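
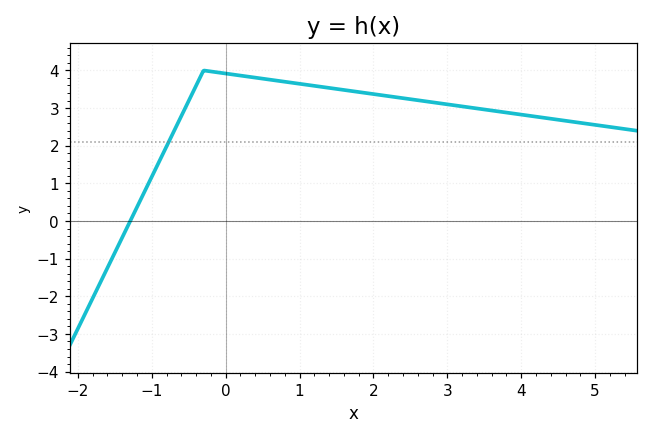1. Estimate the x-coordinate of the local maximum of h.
-0.299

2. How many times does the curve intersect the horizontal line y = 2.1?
1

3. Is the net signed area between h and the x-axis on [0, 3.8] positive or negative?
positive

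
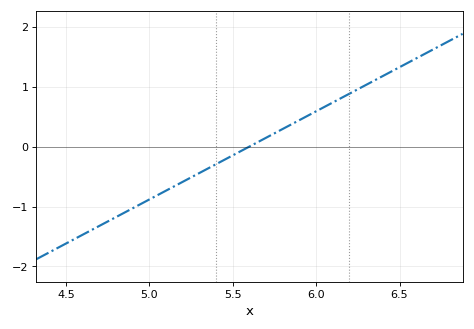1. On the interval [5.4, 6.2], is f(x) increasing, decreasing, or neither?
increasing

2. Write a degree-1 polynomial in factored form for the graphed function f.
y = 1.47(x - 5.6)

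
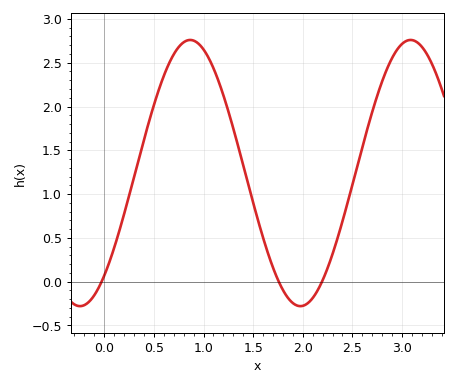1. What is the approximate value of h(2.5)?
1.1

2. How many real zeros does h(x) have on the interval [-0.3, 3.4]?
3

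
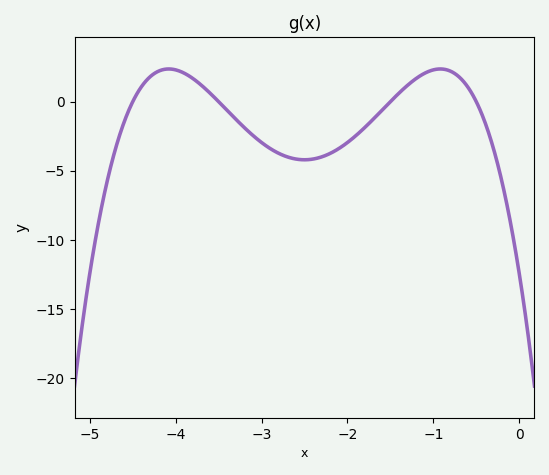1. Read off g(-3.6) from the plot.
0.5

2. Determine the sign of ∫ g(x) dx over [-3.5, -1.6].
negative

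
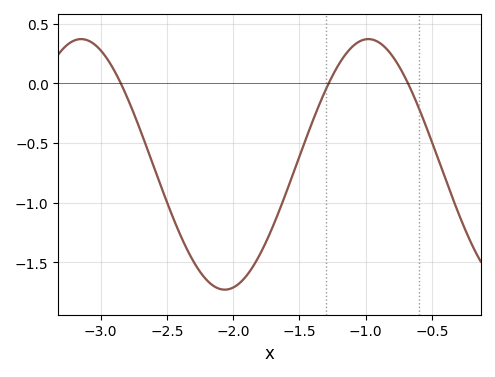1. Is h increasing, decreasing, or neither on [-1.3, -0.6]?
neither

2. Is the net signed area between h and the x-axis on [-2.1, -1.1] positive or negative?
negative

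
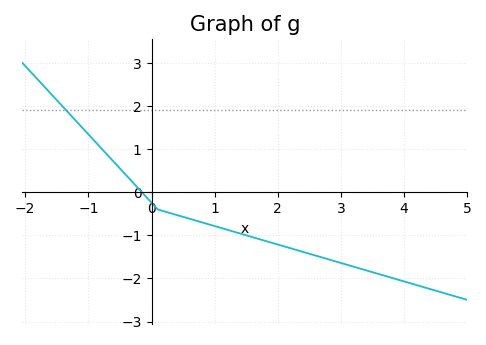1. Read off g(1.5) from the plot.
-1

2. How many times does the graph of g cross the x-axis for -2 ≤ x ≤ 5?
1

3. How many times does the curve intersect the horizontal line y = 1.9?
1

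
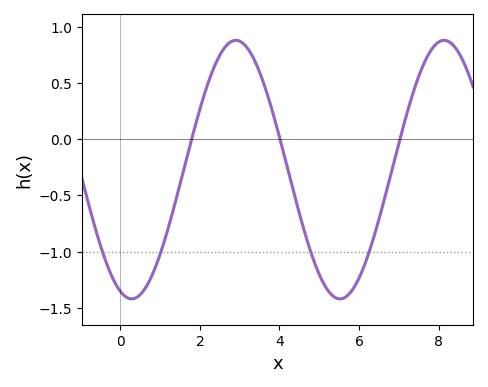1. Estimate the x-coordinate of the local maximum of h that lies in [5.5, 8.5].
8.2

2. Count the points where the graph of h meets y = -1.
4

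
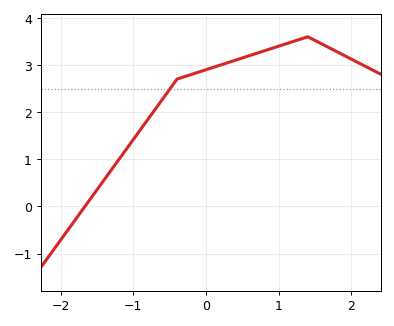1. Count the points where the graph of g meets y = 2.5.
1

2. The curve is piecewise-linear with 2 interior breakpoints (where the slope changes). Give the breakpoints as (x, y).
(-0.4, 2.7); (1.4, 3.6)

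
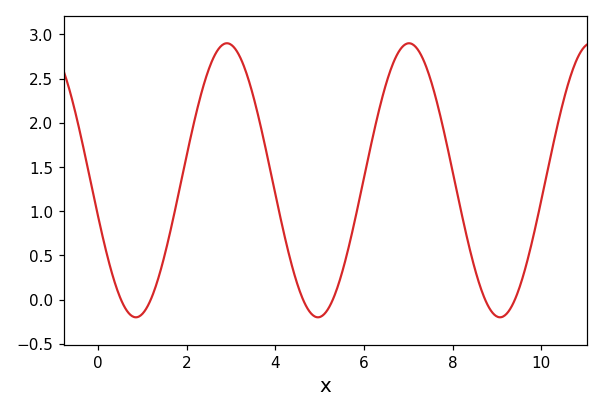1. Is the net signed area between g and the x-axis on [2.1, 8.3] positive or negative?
positive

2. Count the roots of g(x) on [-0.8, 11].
6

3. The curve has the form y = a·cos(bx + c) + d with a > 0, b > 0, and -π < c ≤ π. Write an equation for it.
y = 1.55cos(1.53x + 1.83) + 1.35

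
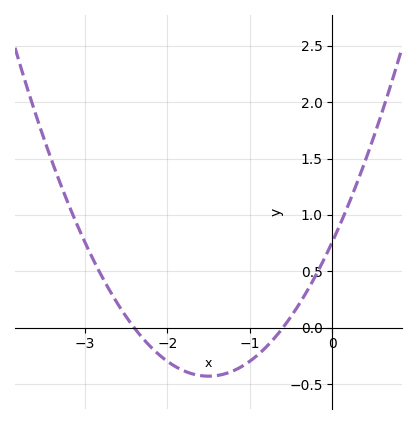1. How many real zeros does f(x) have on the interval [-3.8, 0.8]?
2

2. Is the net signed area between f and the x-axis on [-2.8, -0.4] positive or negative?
negative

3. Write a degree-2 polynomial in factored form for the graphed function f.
y = 0.53(x + 2.4)(x + 0.6)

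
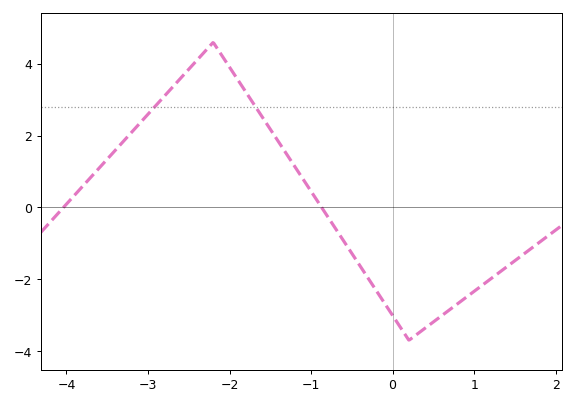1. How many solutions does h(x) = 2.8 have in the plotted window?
2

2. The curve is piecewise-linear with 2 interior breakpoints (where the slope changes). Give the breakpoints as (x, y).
(-2.2, 4.6); (0.2, -3.7)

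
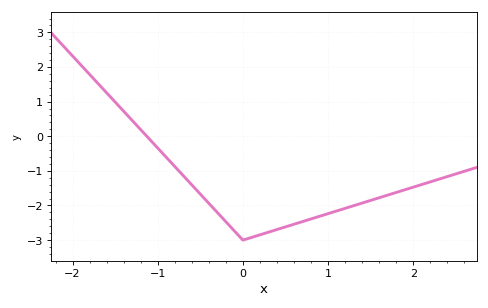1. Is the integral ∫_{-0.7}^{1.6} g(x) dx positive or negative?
negative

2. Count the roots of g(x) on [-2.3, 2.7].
1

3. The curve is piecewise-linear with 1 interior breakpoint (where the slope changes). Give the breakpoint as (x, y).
(0, -3)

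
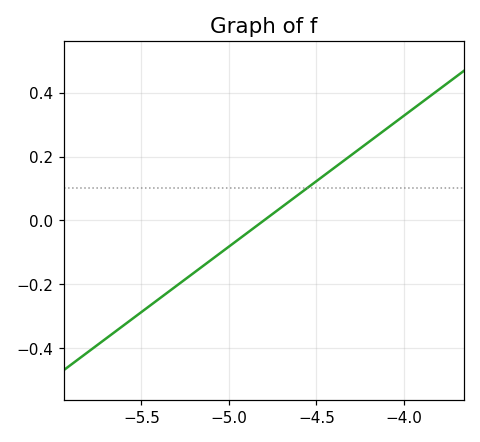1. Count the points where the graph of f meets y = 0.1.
1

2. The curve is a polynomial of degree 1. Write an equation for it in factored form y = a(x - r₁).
y = 0.41(x + 4.8)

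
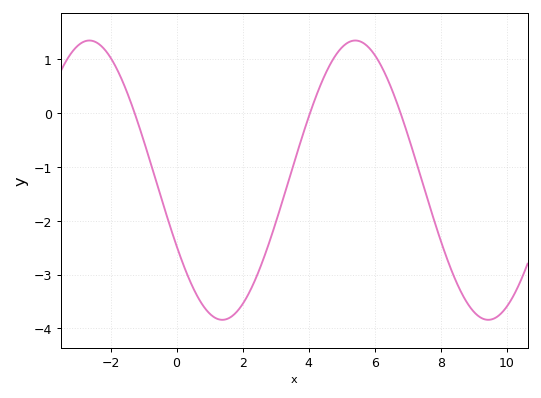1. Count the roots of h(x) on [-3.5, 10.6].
3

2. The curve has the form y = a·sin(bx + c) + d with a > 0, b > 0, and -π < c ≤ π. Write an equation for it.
y = 2.59sin(0.78x - 2.65) - 1.25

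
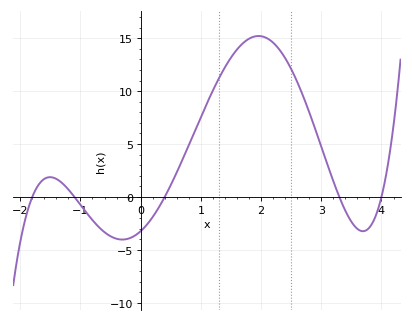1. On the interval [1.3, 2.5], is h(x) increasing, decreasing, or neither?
neither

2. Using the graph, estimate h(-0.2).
-4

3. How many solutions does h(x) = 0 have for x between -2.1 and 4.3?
5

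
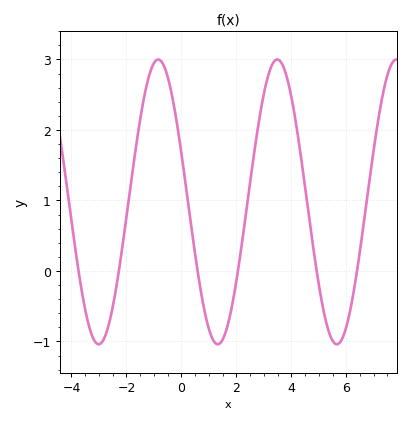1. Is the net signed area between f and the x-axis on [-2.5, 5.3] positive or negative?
positive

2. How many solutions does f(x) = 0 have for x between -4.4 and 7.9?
6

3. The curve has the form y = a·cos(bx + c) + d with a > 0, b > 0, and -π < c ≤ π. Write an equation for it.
y = 2.02cos(1.45x + 1.22) + 0.98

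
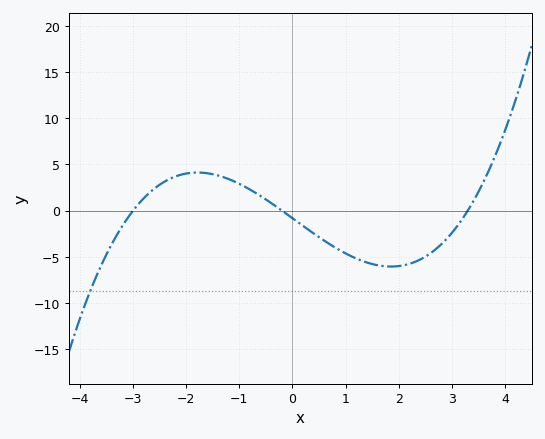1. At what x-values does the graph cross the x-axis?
-3, -0.2, 3.3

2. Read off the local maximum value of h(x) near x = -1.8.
4.11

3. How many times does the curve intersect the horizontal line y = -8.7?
1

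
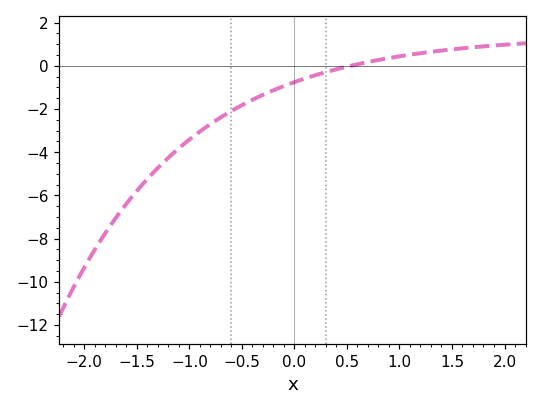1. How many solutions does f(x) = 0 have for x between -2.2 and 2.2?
1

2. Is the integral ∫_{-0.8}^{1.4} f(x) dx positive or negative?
negative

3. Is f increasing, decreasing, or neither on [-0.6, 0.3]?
increasing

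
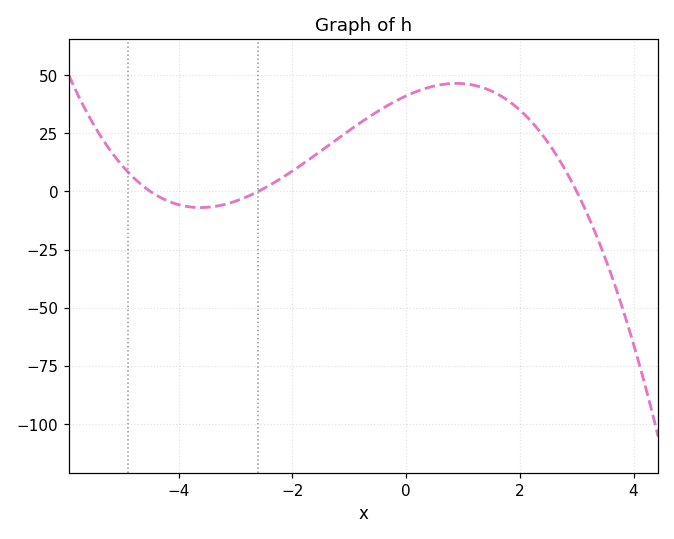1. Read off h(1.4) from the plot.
44.2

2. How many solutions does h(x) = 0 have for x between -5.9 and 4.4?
3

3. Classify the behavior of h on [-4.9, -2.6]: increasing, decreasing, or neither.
neither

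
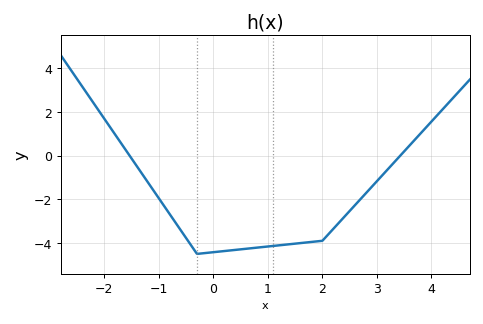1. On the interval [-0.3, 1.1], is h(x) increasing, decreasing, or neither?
increasing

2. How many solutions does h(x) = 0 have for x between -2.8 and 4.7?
2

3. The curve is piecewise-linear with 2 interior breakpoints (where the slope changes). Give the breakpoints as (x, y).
(-0.3, -4.5); (2, -3.9)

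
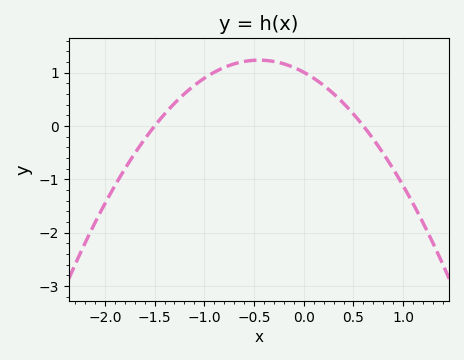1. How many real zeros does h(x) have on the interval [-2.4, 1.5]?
2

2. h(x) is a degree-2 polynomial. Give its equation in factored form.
y = -1.12(x + 1.5)(x - 0.6)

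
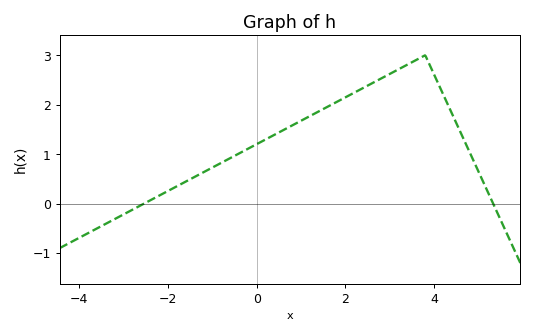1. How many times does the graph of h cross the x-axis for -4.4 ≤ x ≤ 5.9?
2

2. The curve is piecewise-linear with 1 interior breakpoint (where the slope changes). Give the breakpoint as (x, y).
(3.8, 3)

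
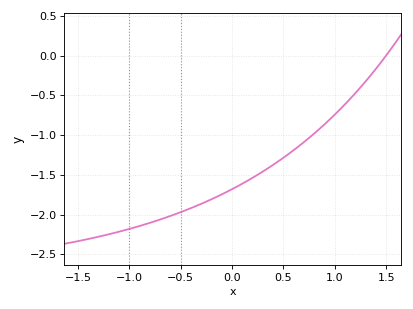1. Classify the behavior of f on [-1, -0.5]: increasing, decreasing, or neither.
increasing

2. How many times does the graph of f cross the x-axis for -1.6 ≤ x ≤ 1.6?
1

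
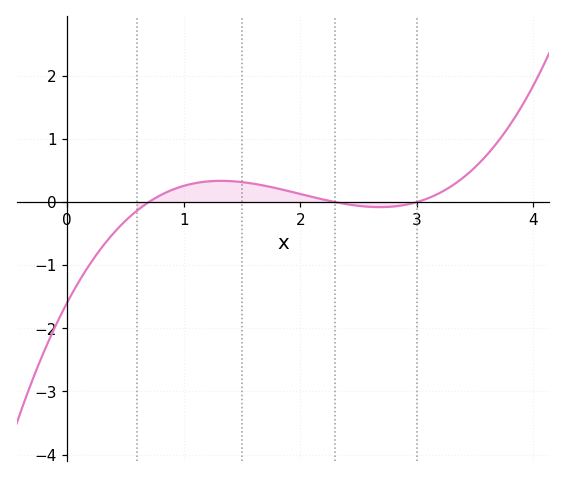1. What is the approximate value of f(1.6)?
0.3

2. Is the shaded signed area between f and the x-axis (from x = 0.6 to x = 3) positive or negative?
positive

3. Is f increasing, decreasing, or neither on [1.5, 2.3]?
decreasing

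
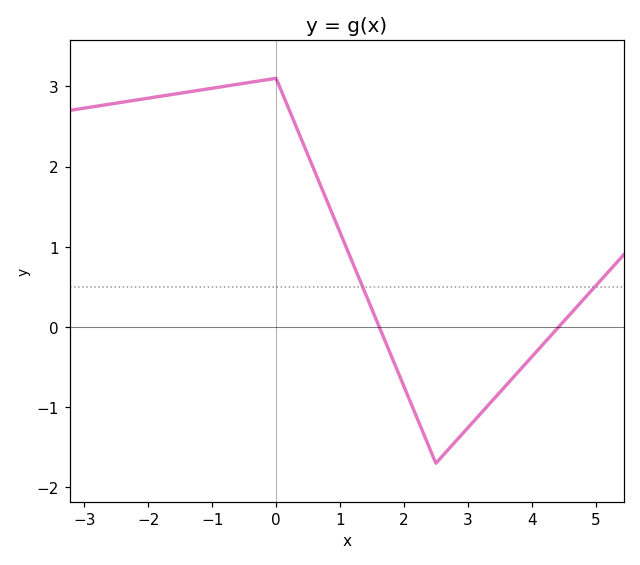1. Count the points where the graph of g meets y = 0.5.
2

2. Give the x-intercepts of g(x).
1.6, 4.4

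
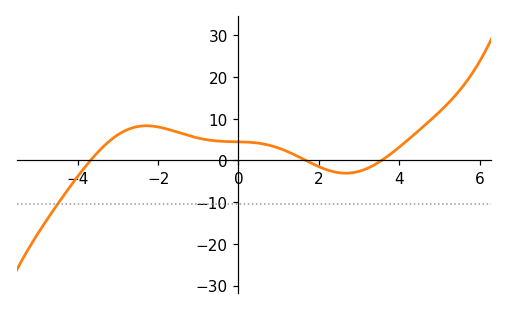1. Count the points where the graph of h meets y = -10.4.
1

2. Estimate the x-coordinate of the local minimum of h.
2.6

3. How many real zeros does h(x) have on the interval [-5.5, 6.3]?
3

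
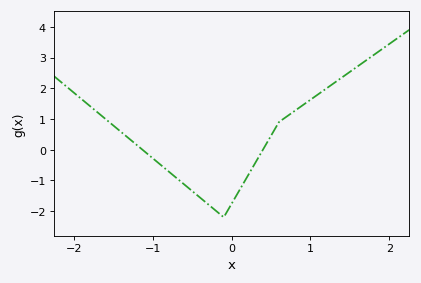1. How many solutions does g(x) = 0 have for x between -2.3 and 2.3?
2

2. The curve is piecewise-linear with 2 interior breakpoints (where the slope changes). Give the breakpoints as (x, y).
(-0.1, -2.2); (0.6, 0.9)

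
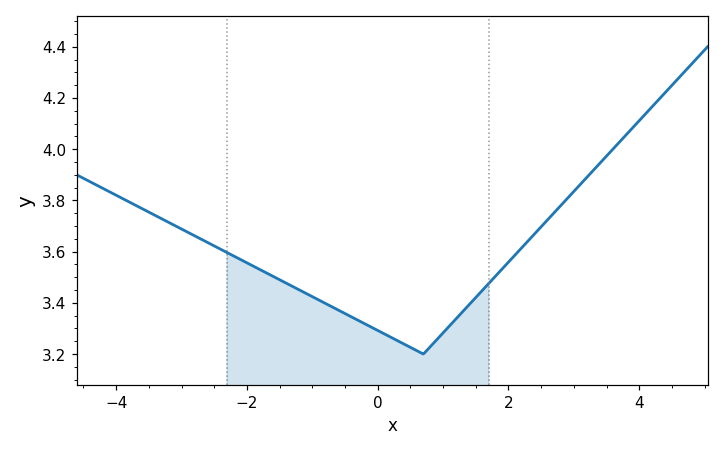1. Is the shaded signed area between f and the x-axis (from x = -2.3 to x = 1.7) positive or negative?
positive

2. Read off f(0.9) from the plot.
3.26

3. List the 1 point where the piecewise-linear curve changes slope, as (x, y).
(0.7, 3.2)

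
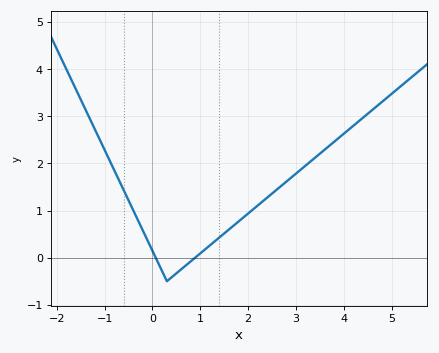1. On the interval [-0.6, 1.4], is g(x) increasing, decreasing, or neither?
neither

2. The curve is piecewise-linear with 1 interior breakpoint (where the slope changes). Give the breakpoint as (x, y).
(0.3, -0.5)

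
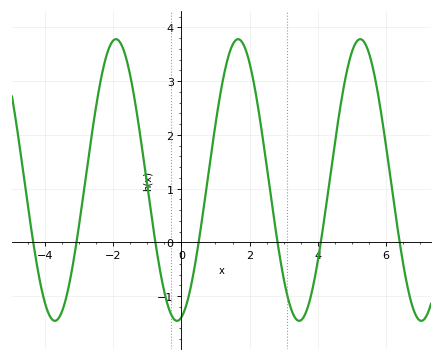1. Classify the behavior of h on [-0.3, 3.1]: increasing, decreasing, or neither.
neither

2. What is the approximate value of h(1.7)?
3.77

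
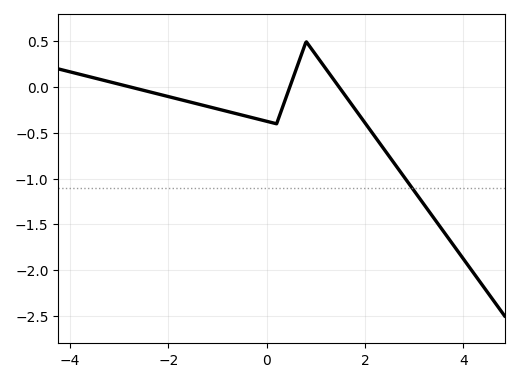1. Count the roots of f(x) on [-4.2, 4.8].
3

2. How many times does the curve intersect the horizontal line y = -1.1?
1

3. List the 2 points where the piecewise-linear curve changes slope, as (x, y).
(0.2, -0.4); (0.8, 0.5)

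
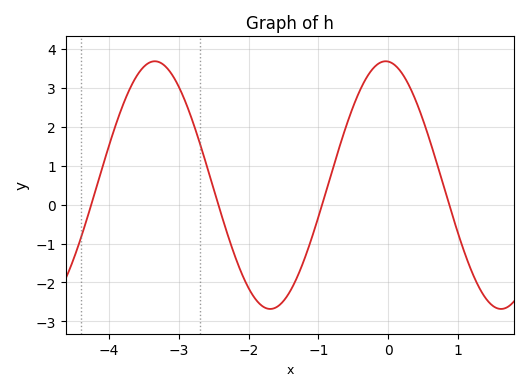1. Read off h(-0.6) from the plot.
2.03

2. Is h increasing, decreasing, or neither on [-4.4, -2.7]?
neither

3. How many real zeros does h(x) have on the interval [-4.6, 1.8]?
4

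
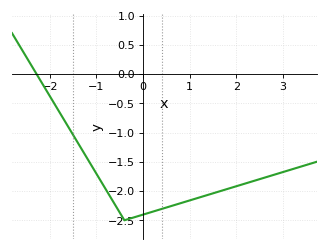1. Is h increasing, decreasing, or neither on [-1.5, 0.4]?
neither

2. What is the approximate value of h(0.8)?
-2.21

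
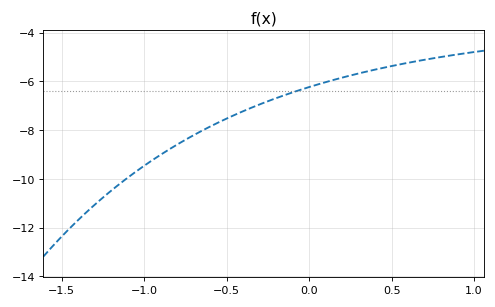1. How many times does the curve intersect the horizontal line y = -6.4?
1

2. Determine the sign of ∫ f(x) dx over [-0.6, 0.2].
negative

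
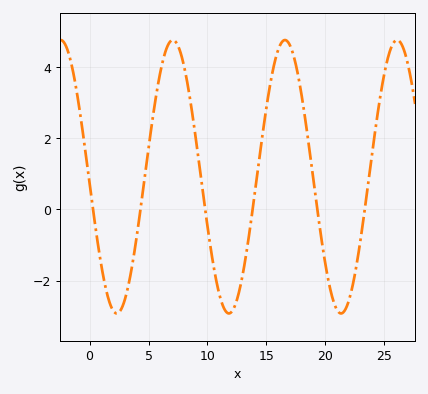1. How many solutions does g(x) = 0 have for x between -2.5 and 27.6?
6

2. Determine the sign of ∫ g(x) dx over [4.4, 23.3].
positive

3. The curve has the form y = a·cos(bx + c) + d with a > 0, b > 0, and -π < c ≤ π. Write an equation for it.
y = 3.84cos(0.66x + 1.6) + 0.92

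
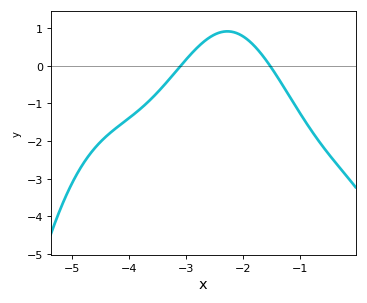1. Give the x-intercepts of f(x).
-3.1, -1.5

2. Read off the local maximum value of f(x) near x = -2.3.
0.9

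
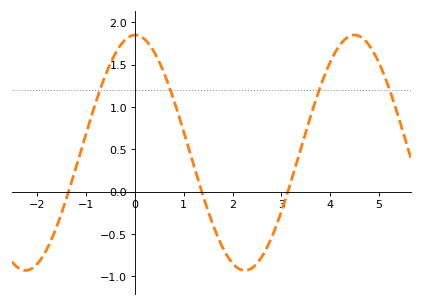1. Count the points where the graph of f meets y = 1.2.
4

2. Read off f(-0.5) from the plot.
1.5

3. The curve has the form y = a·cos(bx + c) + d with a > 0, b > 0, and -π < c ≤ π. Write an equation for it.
y = 1.39cos(1.4x - 0.01) + 0.46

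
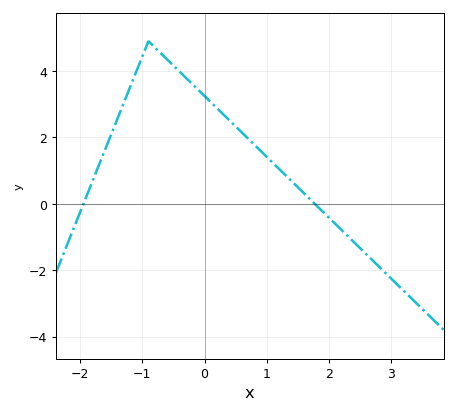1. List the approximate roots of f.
-1.9, 1.8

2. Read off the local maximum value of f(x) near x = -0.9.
4.8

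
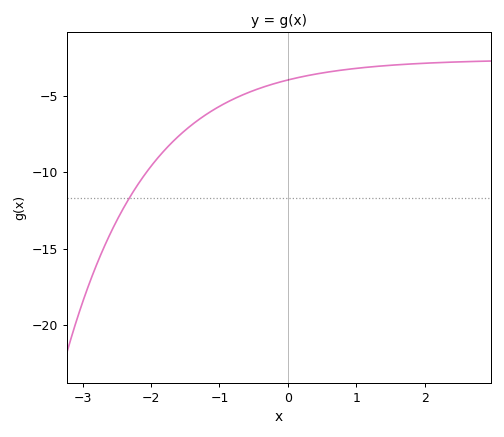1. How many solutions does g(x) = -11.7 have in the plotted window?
1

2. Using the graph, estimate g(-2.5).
-13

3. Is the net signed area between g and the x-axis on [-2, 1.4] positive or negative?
negative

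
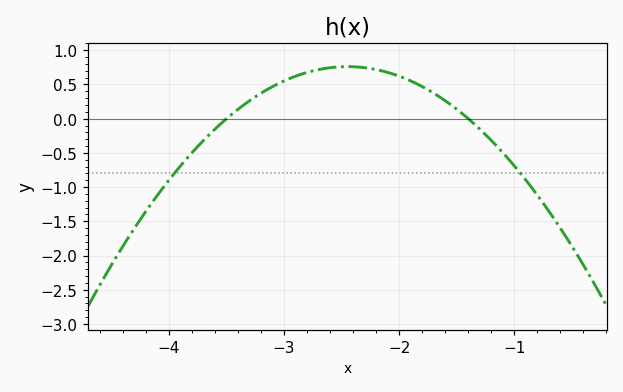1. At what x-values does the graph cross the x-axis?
-3.5, -1.4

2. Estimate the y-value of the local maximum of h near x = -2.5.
0.761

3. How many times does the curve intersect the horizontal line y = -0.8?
2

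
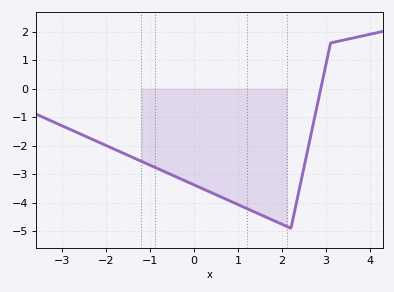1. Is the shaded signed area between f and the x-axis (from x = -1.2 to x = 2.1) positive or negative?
negative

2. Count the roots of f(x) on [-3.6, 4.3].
1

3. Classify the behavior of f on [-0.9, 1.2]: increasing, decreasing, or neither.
decreasing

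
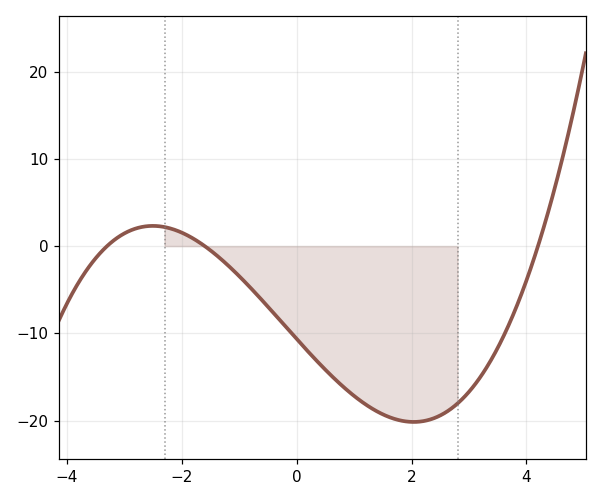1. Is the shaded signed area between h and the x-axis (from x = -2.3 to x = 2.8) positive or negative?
negative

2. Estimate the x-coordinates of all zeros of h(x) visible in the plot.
-3.2, -1.6, 4.2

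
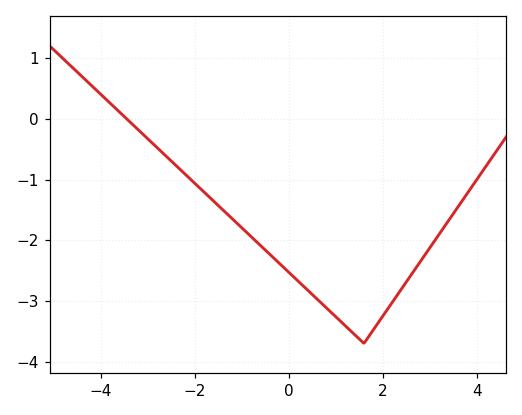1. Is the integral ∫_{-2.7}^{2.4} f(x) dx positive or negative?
negative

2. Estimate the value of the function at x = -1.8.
-1.2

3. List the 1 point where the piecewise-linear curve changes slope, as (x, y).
(1.6, -3.7)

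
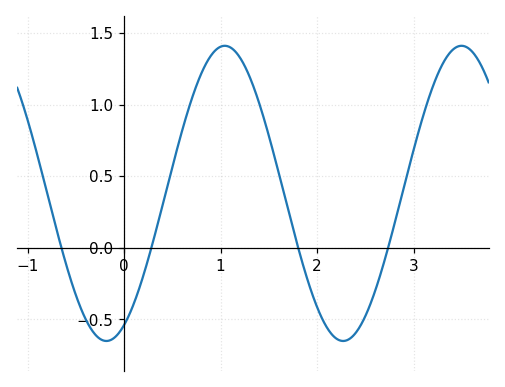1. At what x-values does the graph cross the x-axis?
-0.65, 0.282, 1.8, 2.74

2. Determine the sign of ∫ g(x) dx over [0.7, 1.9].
positive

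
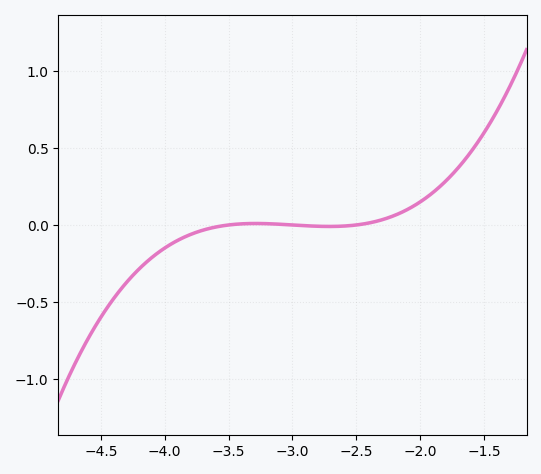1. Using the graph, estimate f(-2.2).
0.062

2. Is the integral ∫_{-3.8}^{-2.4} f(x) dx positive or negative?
negative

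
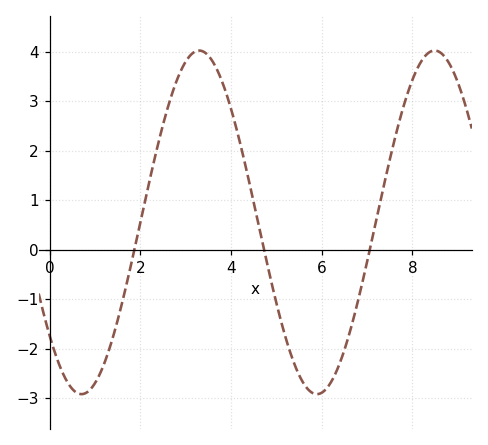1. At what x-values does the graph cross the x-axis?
1.87, 4.73, 7.06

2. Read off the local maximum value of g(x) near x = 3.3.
4.02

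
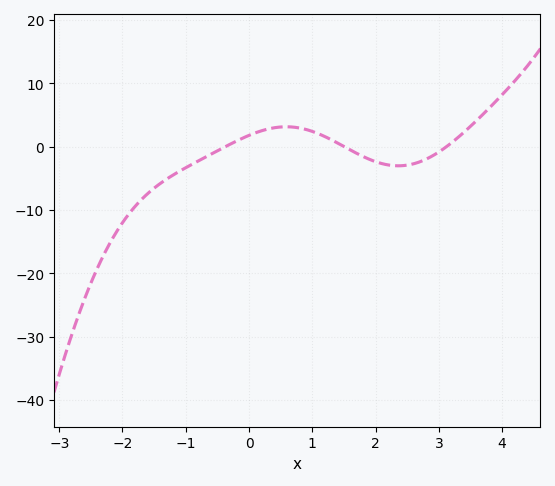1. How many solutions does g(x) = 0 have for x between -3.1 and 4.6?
3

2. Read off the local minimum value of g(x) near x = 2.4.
-3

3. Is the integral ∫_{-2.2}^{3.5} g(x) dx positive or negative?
negative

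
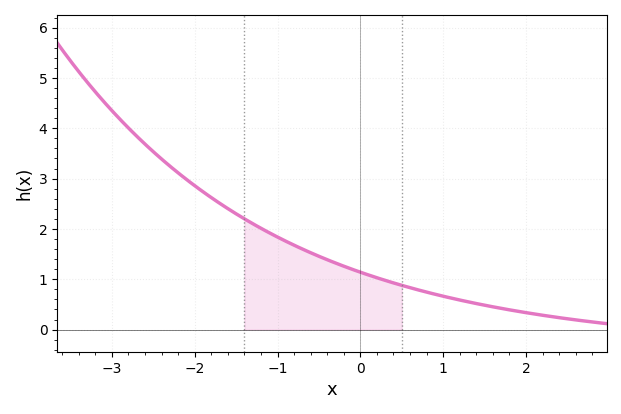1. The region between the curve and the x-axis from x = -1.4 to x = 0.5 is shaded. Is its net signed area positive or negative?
positive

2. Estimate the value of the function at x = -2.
2.86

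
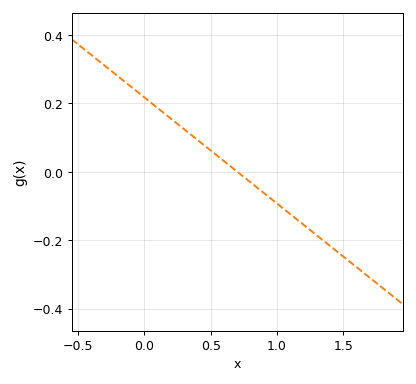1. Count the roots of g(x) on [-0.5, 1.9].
1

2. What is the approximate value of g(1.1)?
-0.12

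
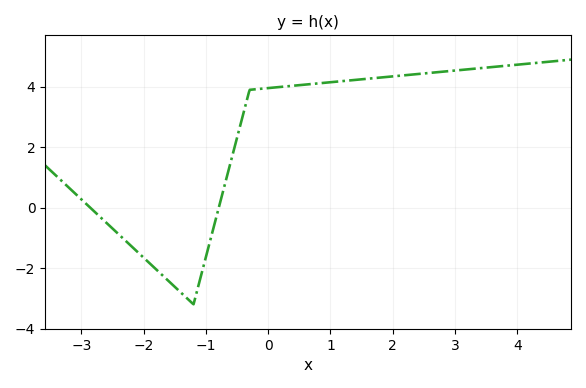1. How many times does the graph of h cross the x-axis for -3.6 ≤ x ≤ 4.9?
2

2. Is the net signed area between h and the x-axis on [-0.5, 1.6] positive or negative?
positive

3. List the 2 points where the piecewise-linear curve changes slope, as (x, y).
(-1.2, -3.2); (-0.3, 3.9)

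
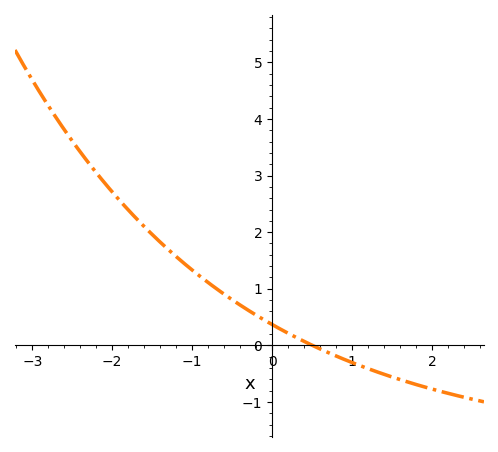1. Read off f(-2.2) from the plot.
3.05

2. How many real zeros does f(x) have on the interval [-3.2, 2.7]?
1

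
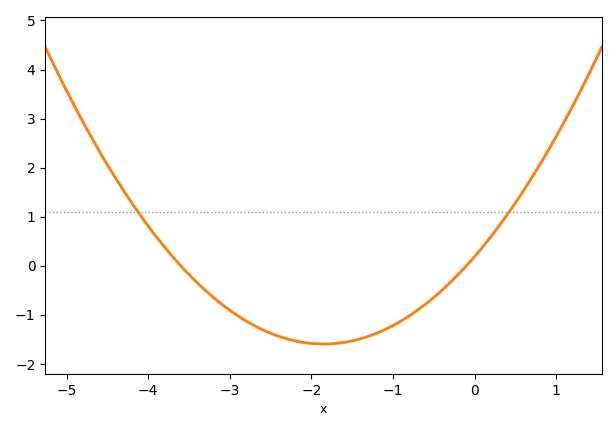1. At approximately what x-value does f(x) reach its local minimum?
-1.8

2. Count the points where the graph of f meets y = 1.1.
2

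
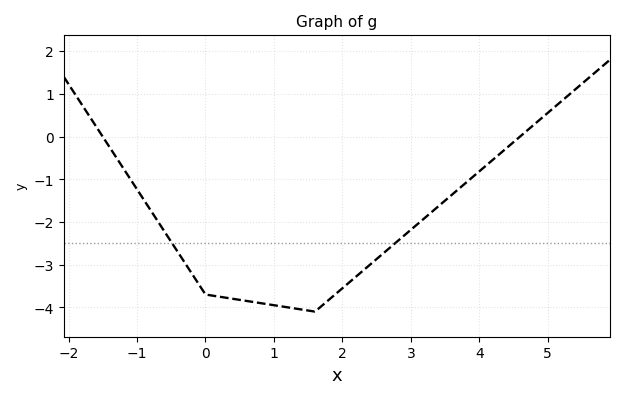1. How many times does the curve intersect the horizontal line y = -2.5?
2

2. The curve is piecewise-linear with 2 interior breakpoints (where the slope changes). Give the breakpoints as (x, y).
(0, -3.7); (1.6, -4.1)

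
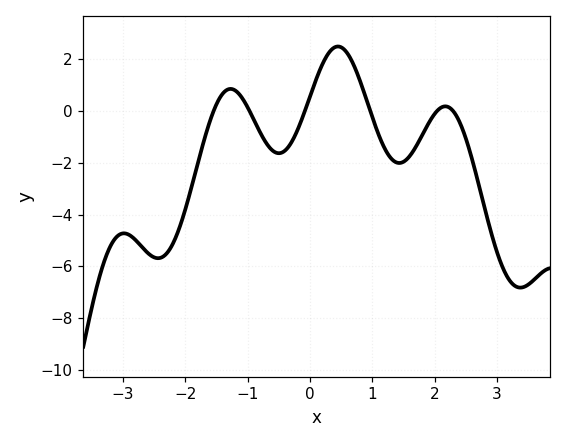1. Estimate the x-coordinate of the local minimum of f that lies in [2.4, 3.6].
3.37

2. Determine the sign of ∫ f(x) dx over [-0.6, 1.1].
positive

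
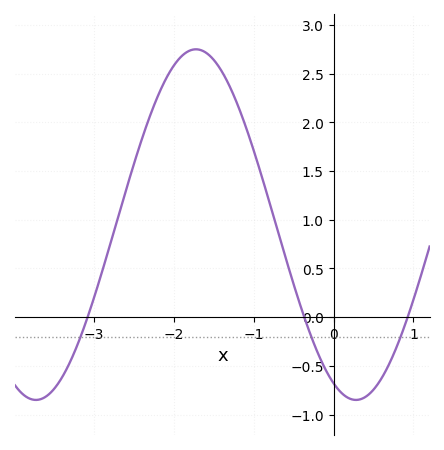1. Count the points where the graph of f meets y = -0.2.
3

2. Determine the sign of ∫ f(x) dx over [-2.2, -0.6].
positive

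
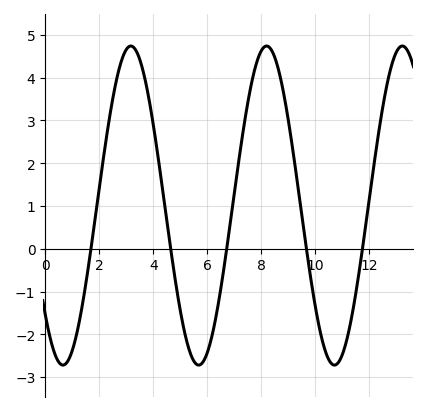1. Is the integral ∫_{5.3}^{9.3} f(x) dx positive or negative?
positive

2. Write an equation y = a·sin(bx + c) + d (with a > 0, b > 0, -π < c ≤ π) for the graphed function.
y = 3.73sin(1.25x - 2.39) + 1.01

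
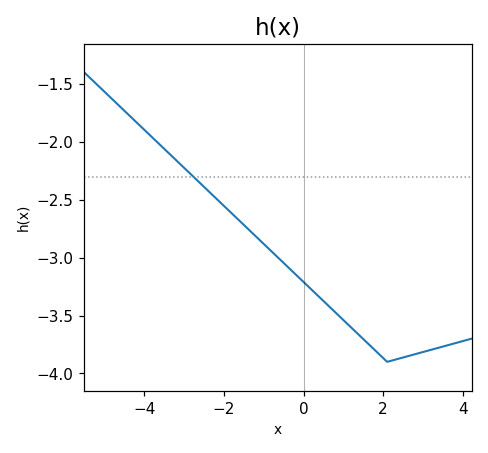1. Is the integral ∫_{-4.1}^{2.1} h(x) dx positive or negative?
negative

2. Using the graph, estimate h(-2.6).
-2.36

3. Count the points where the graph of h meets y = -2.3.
1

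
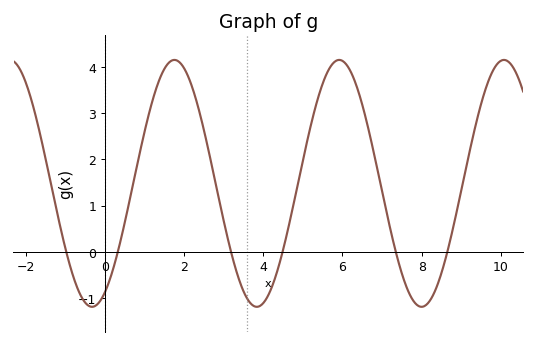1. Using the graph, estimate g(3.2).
0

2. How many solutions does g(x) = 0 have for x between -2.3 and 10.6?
6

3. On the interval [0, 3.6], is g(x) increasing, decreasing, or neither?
neither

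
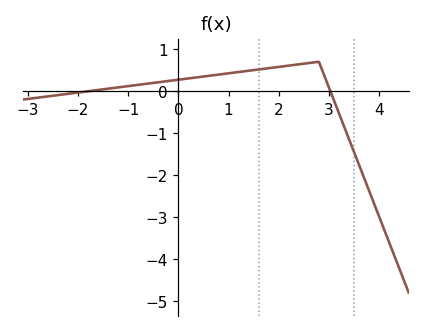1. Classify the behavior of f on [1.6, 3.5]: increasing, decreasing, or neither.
neither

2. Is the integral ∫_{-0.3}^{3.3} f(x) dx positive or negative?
positive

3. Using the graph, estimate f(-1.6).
0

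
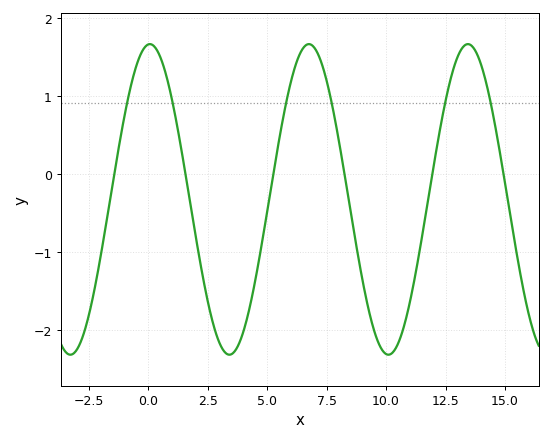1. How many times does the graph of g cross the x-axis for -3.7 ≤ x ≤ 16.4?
6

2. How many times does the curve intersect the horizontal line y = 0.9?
6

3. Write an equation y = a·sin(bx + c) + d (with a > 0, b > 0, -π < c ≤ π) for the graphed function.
y = 1.99sin(0.94x + 1.5) - 0.33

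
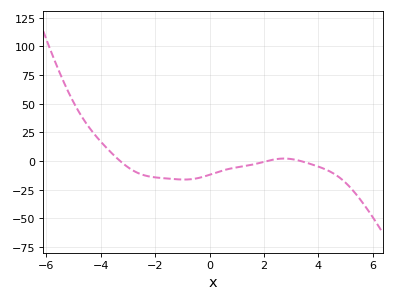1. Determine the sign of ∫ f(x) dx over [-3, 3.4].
negative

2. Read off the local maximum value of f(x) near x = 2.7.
2.12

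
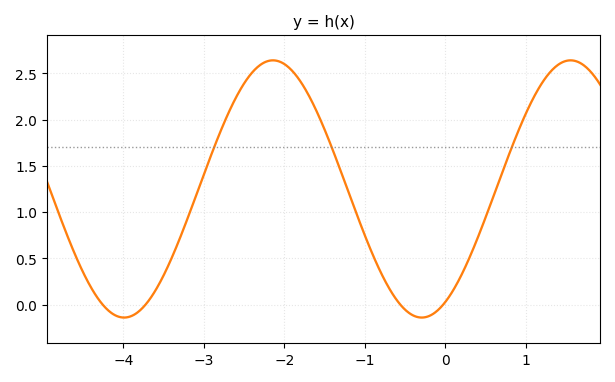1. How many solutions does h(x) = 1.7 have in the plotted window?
3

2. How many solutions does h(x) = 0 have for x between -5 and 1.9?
4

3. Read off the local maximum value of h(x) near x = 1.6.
2.65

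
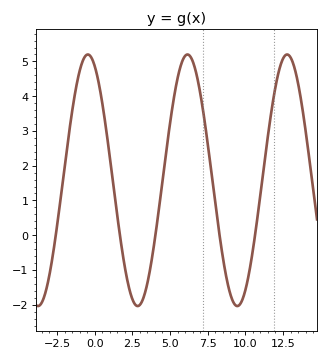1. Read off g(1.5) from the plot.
0.6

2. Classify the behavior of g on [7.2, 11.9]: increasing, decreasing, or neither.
neither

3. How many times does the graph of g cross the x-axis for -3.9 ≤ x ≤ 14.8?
5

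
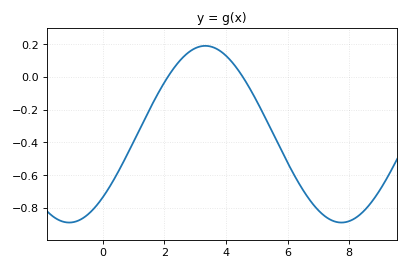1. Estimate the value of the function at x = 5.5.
-0.34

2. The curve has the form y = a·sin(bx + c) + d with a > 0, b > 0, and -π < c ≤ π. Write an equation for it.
y = 0.54sin(0.71x - 0.79) - 0.35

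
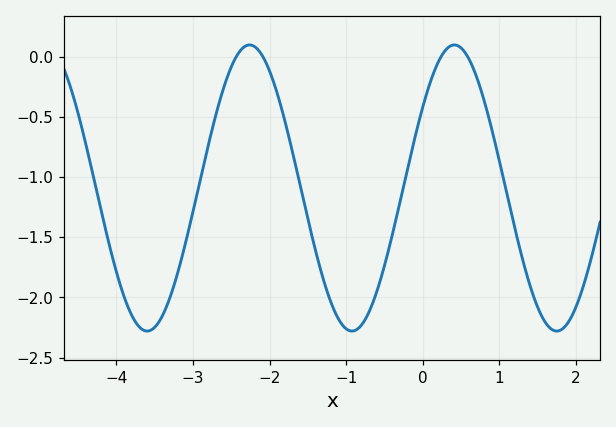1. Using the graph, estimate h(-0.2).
-0.95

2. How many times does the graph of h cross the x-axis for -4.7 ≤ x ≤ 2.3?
4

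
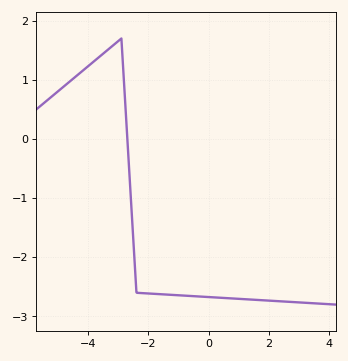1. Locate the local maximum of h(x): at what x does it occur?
-3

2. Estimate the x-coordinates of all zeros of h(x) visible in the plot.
-2.8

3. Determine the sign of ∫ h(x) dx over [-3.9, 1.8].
negative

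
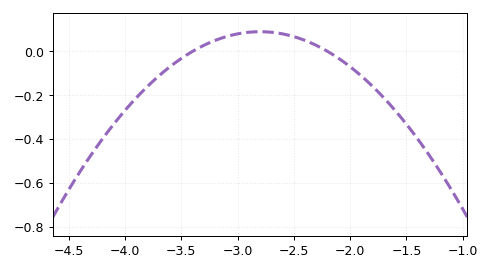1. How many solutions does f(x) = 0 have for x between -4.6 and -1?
2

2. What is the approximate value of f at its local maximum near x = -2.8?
0.08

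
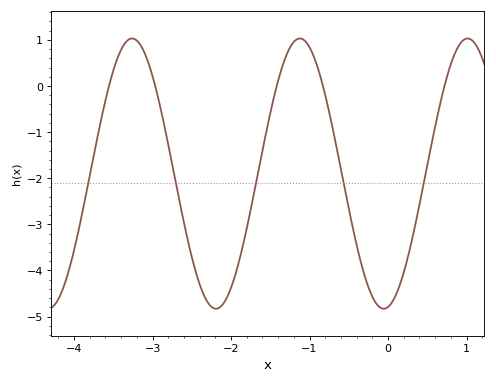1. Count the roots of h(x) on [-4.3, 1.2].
5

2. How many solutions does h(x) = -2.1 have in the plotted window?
5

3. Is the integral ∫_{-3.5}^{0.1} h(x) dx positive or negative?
negative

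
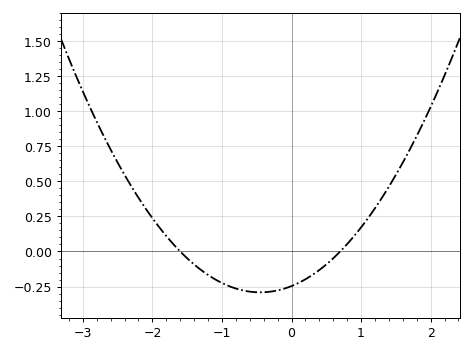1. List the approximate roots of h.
-1.6, 0.7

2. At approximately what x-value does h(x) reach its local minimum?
-0.4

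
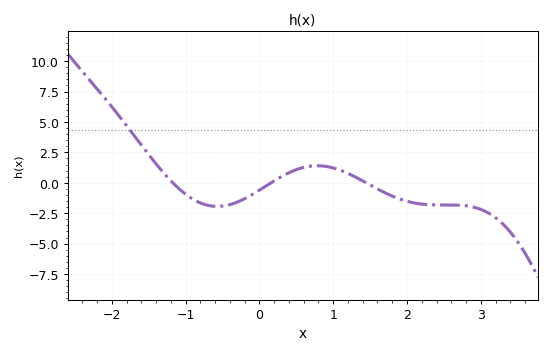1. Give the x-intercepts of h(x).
-1.2, 0.2, 1.4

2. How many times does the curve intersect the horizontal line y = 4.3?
1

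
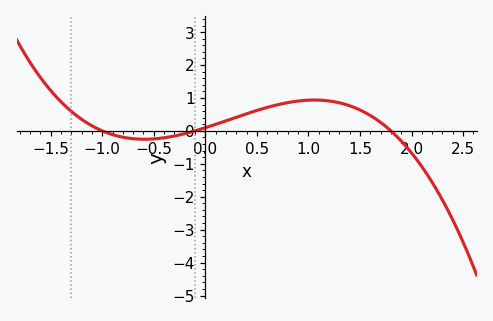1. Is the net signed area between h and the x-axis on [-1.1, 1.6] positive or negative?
positive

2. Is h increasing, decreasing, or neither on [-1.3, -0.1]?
neither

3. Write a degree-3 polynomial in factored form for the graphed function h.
y = -0.53(x + 1)(x + 0.1)(x - 1.8)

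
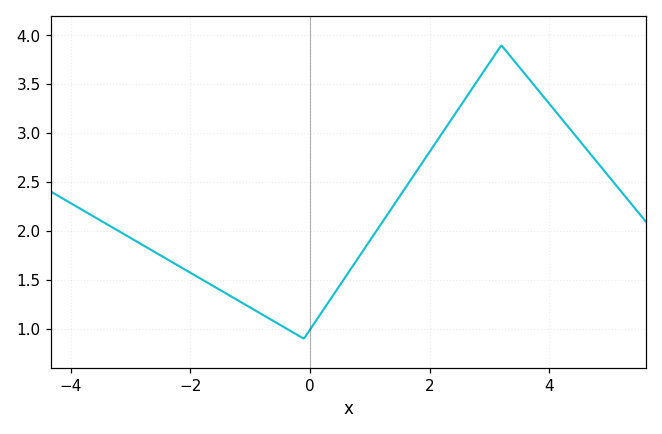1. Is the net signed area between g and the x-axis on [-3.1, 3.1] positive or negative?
positive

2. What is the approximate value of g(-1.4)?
1.36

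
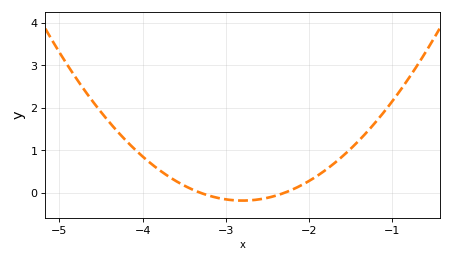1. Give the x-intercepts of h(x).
-3.3, -2.3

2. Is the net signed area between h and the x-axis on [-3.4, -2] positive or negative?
negative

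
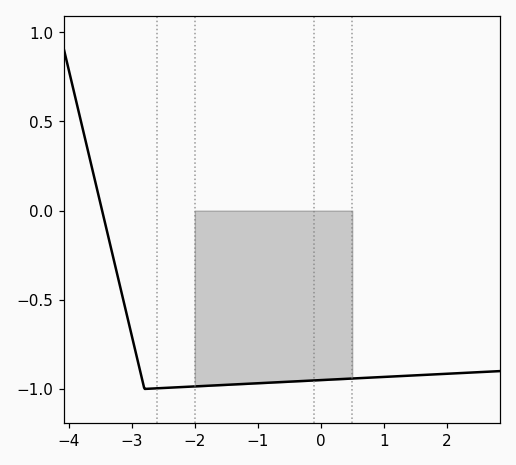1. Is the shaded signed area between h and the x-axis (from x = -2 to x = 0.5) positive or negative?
negative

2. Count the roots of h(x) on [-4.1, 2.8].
1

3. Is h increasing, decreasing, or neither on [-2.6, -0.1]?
increasing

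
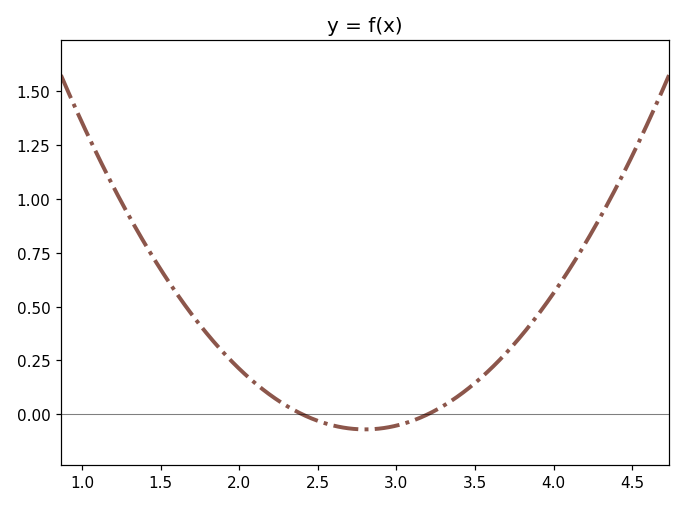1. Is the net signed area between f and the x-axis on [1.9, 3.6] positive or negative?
positive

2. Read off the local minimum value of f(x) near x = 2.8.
-0.08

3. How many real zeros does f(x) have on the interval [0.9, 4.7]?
2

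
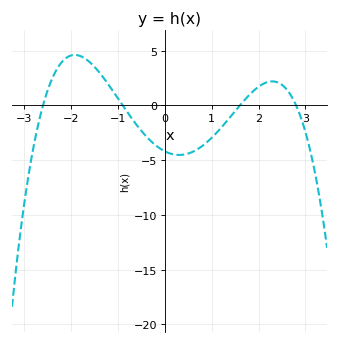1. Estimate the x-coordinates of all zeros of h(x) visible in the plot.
-2.6, -0.9, 1.6, 2.8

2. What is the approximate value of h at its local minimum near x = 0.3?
-4.5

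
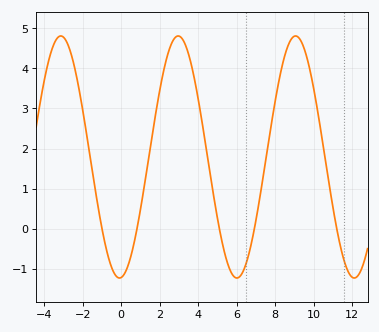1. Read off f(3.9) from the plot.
3.5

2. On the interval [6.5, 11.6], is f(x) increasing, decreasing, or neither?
neither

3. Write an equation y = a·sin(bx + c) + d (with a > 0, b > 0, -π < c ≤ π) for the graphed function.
y = 3.02sin(1x - 1.5) + 1.79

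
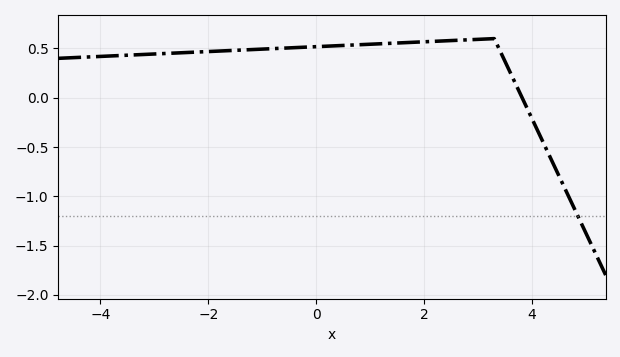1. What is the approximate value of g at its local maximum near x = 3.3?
0.6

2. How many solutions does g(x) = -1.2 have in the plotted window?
1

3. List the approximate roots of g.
3.8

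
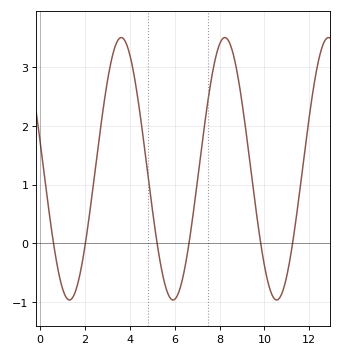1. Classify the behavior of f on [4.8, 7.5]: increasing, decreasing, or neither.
neither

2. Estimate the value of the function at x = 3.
2.77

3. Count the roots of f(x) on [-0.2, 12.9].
6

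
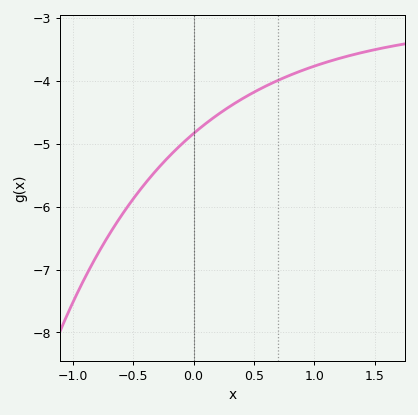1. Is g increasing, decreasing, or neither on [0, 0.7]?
increasing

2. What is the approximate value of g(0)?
-4.84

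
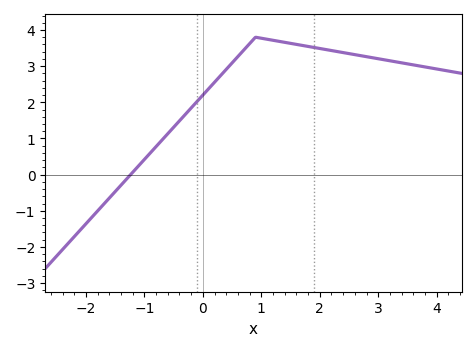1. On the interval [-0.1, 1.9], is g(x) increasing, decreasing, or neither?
neither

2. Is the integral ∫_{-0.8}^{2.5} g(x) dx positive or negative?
positive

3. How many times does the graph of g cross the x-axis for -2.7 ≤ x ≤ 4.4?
1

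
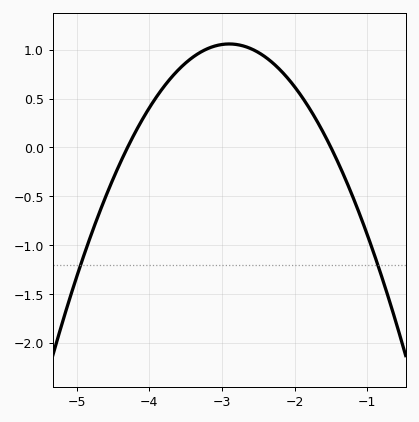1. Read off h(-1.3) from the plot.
-0.3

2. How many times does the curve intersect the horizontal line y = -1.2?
2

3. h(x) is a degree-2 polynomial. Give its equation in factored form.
y = -0.54(x + 4.3)(x + 1.5)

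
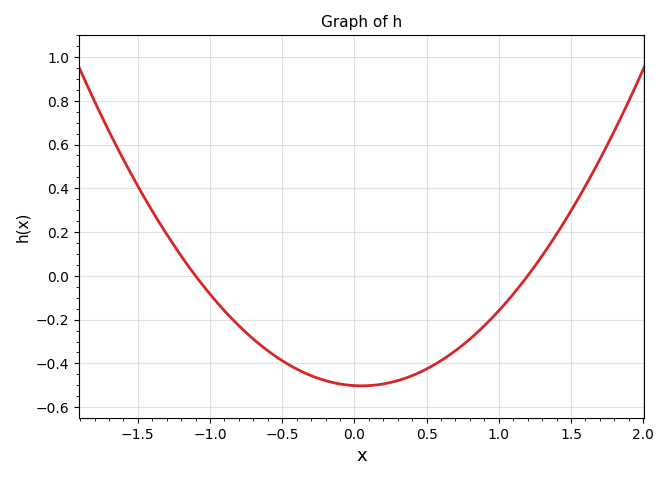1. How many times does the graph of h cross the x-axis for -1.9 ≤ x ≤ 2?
2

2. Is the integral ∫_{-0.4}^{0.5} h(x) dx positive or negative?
negative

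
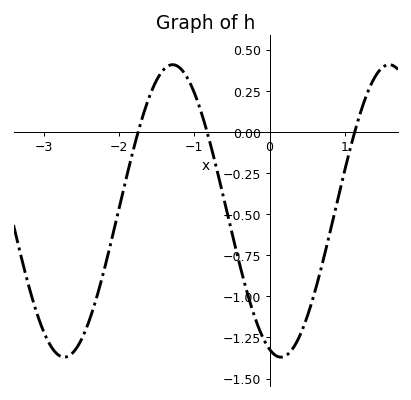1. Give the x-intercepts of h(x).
-1.7, -0.8, 1.1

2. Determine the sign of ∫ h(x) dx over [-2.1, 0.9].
negative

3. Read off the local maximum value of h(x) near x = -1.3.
0.4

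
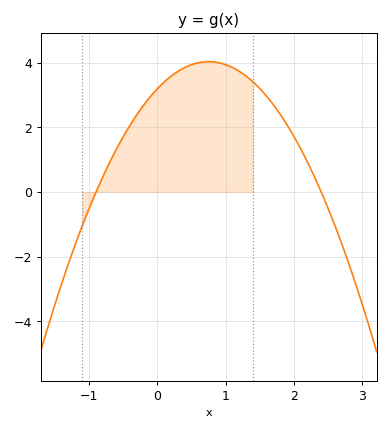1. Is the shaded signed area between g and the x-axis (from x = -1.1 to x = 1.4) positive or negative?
positive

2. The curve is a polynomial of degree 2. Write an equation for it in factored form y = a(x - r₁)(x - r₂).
y = -1.48(x + 0.9)(x - 2.4)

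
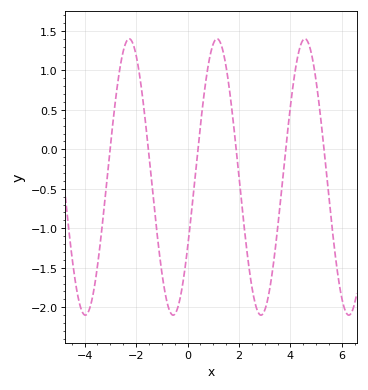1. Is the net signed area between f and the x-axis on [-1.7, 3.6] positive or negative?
negative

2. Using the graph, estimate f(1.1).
1.39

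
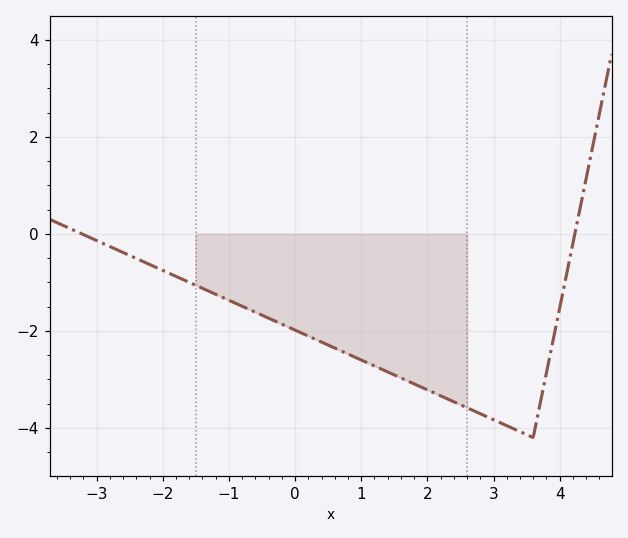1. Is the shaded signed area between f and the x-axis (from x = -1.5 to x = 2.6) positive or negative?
negative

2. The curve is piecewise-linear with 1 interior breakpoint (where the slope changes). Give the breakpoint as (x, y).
(3.6, -4.2)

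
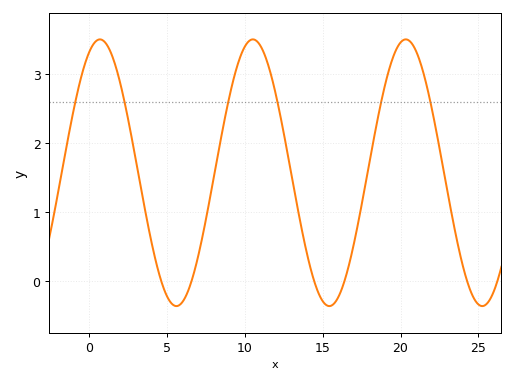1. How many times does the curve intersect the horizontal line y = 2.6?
6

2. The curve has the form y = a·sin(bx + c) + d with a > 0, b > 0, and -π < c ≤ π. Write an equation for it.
y = 1.93sin(0.64x + 1.12) + 1.57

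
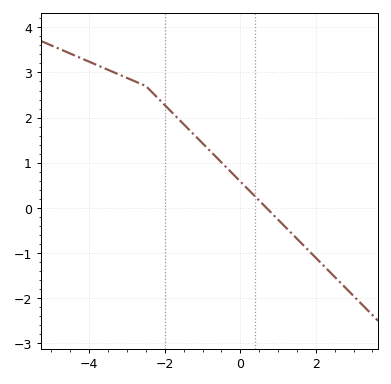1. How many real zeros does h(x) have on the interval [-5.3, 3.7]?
1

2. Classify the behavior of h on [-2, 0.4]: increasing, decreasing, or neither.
decreasing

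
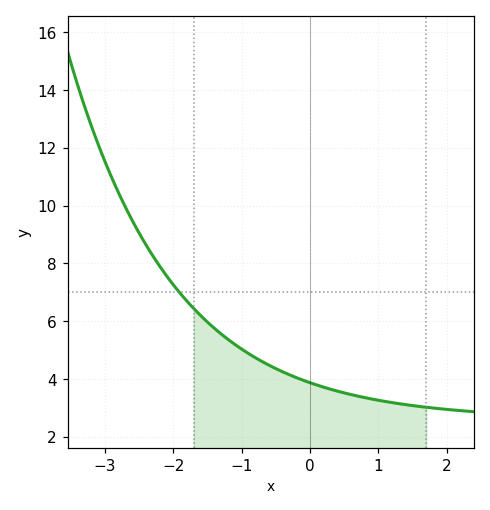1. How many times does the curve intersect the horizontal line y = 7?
1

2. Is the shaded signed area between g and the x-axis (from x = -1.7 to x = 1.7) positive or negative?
positive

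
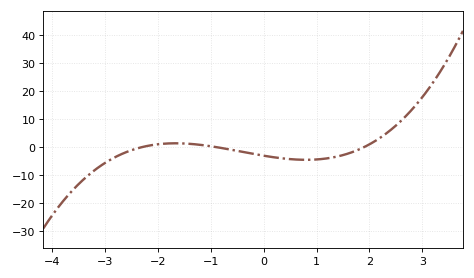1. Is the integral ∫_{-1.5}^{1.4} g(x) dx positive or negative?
negative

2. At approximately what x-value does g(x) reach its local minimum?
0.8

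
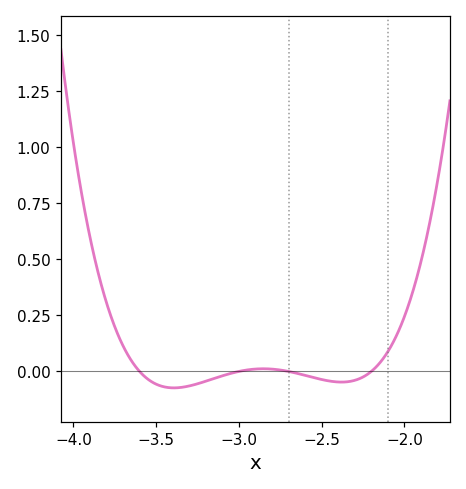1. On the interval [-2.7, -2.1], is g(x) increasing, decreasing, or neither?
neither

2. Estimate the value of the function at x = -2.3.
-0.04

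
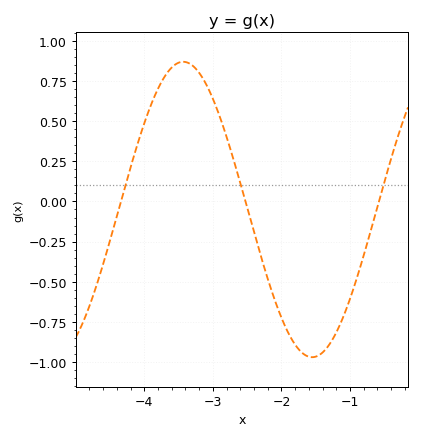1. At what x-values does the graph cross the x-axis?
-4.34, -2.52, -0.578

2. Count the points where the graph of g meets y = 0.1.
3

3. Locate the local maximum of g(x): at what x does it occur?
-3.43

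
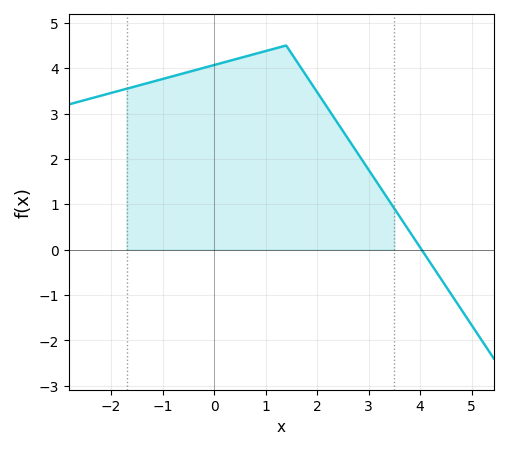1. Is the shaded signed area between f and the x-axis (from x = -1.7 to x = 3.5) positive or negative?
positive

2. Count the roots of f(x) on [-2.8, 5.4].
1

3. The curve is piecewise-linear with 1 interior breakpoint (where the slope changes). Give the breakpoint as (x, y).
(1.4, 4.5)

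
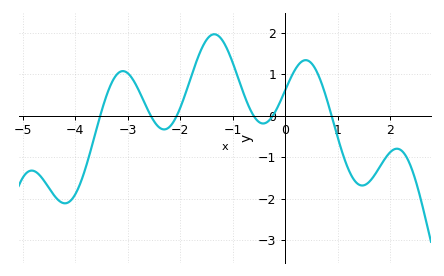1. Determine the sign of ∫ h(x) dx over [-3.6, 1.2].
positive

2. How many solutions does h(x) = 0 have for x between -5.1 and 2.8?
6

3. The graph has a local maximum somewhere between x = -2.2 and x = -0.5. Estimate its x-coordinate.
-1.4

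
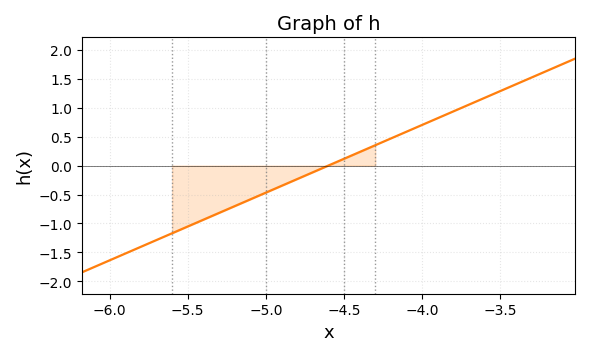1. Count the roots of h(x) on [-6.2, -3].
1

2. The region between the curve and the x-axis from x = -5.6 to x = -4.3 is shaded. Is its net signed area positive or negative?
negative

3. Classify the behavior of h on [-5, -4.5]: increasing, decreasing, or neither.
increasing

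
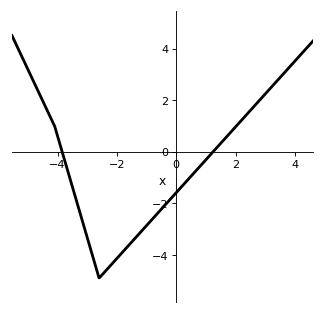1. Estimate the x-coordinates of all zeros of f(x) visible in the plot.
-3.8, 1.2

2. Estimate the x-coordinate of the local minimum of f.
-2.6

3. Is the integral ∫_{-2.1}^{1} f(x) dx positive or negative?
negative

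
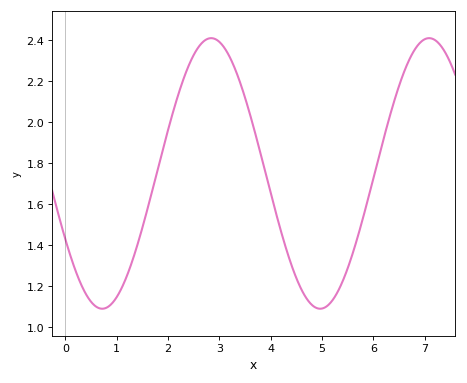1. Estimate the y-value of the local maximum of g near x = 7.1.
2.41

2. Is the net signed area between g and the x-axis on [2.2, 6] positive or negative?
positive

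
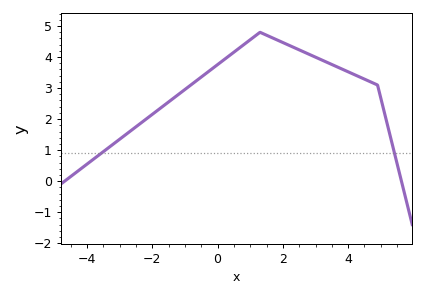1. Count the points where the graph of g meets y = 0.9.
2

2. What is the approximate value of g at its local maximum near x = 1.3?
4.8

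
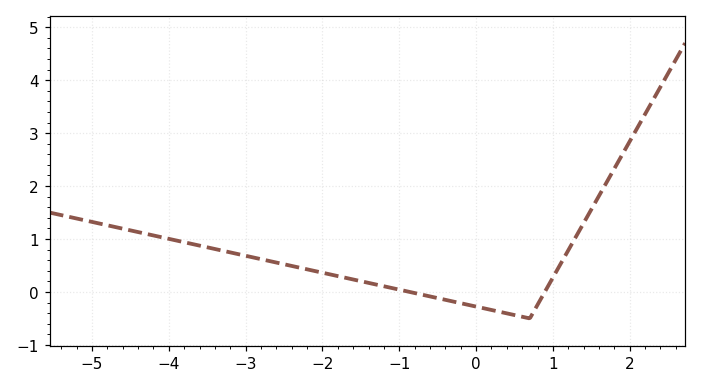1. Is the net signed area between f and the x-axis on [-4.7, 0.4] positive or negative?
positive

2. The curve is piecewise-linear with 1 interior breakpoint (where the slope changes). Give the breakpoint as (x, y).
(0.7, -0.5)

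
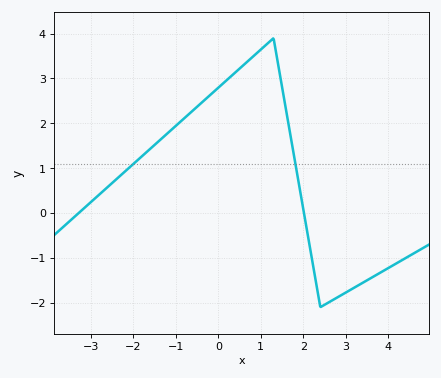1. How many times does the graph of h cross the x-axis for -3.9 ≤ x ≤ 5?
2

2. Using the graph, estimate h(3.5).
-1.5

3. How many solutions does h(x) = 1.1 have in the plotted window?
2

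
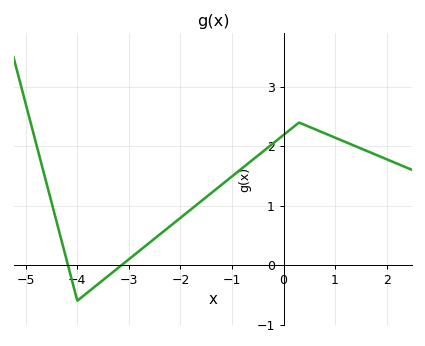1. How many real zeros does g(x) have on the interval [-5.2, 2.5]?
2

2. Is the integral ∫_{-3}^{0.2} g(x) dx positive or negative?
positive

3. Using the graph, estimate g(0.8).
2.2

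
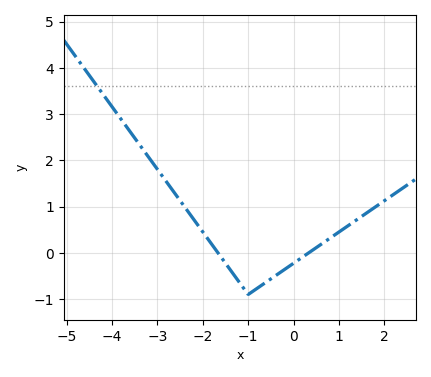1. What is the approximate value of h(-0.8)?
-0.765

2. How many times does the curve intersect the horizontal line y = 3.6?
1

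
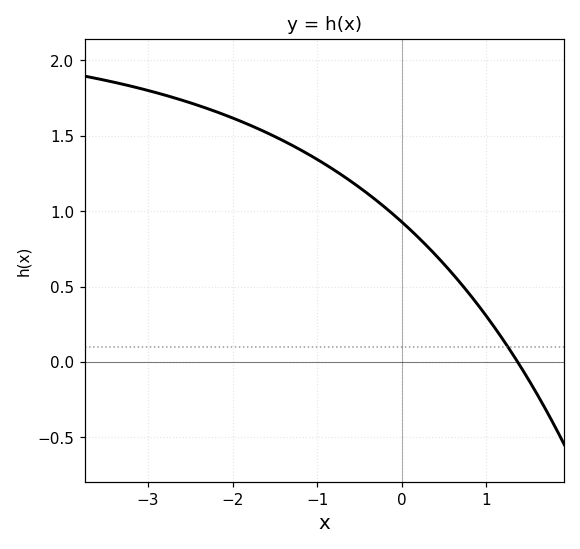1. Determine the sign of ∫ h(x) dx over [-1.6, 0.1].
positive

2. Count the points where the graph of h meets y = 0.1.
1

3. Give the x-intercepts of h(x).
1.37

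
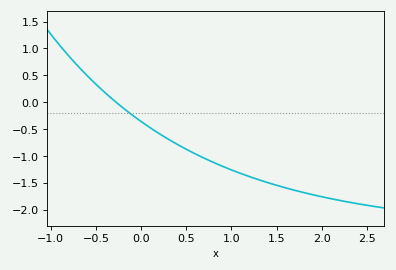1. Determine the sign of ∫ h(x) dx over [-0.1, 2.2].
negative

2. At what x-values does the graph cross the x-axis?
-0.278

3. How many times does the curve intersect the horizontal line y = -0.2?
1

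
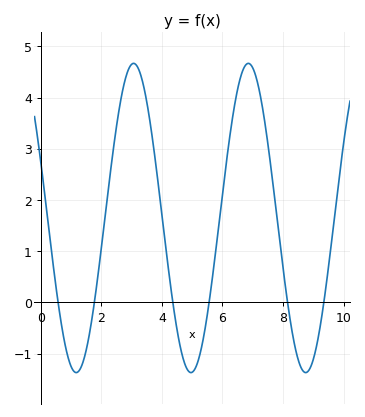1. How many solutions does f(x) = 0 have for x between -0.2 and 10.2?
6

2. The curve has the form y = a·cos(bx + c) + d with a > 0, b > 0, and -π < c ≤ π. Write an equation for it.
y = 3.02cos(1.66x + 1.19) + 1.65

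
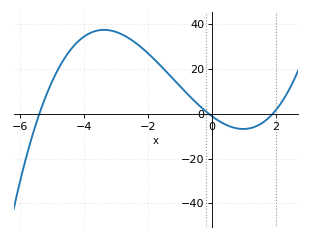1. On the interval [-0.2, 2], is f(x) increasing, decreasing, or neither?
neither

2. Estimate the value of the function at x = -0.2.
1.17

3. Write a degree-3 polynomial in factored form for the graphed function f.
y = 1.07(x + 5.4)(x + 0.1)(x - 1.9)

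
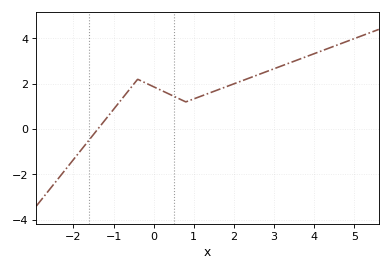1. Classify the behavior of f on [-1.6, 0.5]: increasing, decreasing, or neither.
neither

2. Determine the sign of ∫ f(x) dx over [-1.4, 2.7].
positive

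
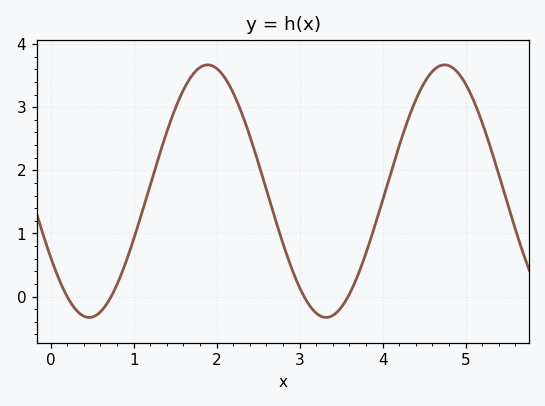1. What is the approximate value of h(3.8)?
0.688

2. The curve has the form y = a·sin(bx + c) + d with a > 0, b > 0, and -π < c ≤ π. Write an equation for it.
y = 2sin(2.2x - 2.59) + 1.67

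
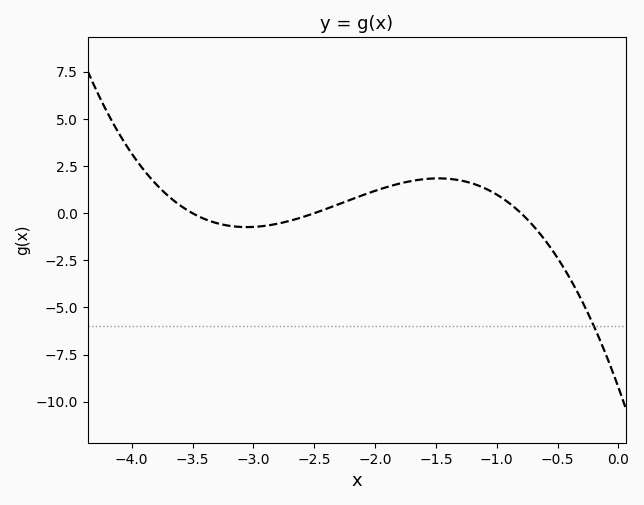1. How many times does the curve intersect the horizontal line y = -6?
1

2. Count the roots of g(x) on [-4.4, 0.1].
3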